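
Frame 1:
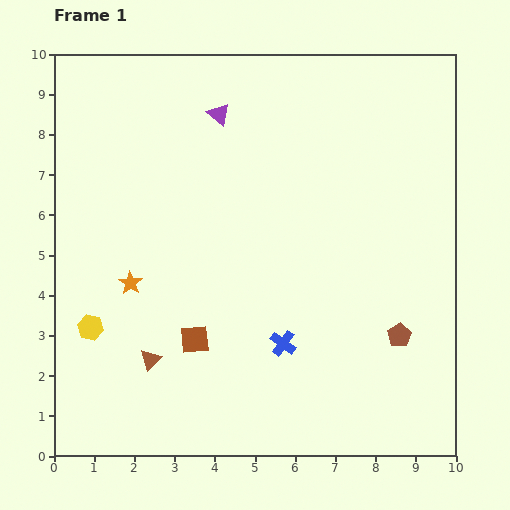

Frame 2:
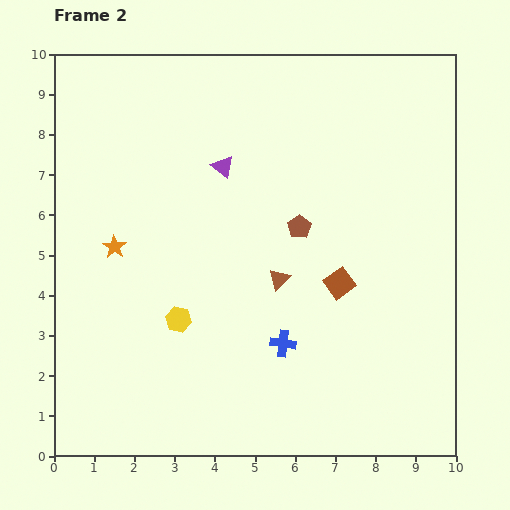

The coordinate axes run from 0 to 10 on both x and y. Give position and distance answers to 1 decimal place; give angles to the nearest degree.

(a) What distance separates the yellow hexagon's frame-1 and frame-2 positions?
2.2

The yellow hexagon moved from (0.9, 3.2) to (3.1, 3.4), a distance of √(2.2² + 0.2²) ≈ 2.2.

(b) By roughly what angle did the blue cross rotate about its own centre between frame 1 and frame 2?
29° counter-clockwise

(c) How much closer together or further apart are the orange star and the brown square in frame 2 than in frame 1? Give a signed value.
+3.6

Distance in frame 1: 2.1. Distance in frame 2: 5.7.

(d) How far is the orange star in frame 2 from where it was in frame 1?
1.0

The orange star moved from (1.9, 4.3) to (1.5, 5.2), a distance of √(0.4² + 0.9²) ≈ 1.0.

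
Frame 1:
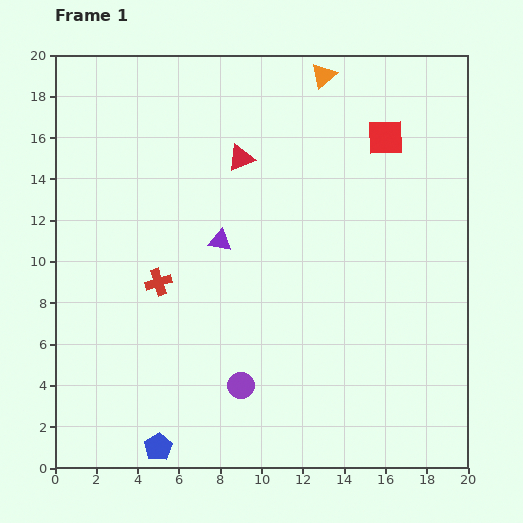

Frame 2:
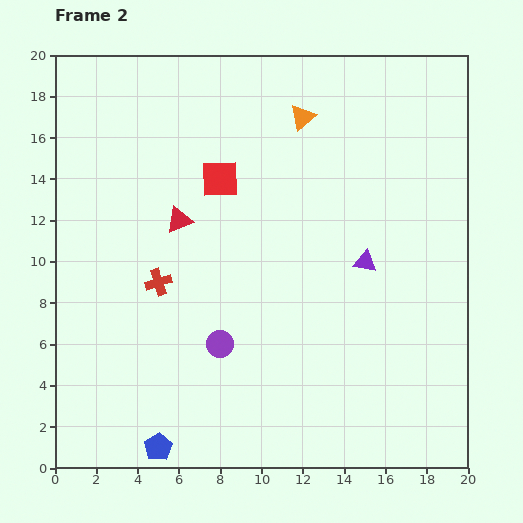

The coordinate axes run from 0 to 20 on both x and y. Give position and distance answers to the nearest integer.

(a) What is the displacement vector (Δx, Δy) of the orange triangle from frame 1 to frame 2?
(-1, -2)

The orange triangle was at (13, 19) in frame 1 and (12, 17) in frame 2.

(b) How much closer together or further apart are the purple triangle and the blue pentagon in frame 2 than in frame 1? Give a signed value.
+3

Distance in frame 1: 10. Distance in frame 2: 13.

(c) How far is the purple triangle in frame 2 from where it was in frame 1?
7

The purple triangle moved from (8, 11) to (15, 10), a distance of √(7² + 1²) ≈ 7.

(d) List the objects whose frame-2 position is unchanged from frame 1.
the red cross, the blue pentagon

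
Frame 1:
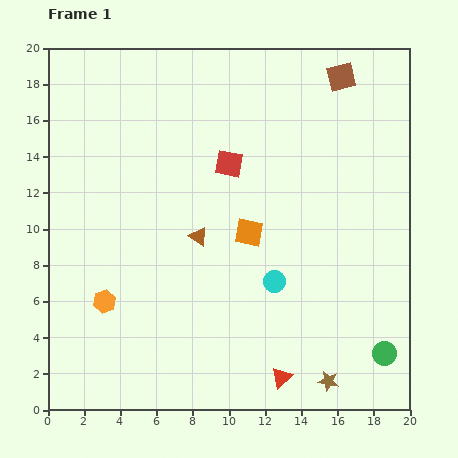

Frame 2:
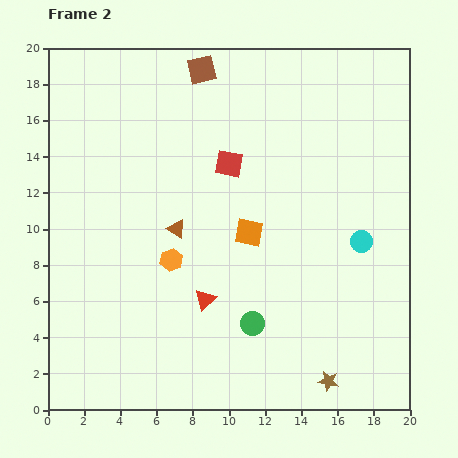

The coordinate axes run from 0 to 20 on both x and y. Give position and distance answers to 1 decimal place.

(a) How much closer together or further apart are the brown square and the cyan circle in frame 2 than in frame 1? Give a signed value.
+1.0

Distance in frame 1: 11.9. Distance in frame 2: 12.9.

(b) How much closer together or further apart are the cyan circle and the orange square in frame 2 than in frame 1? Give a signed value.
+3.2

Distance in frame 1: 3.0. Distance in frame 2: 6.2.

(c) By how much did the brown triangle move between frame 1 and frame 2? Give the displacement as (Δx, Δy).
(-1.2, 0.4)

The brown triangle was at (8.3, 9.6) in frame 1 and (7.1, 10.0) in frame 2.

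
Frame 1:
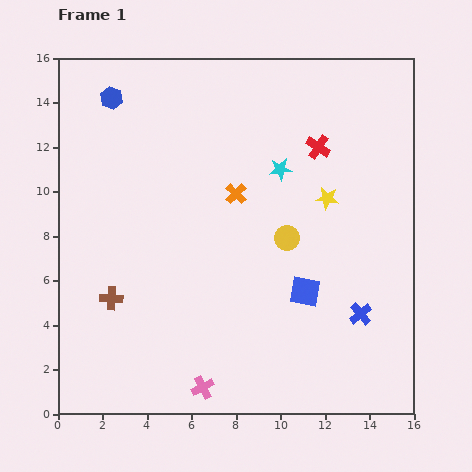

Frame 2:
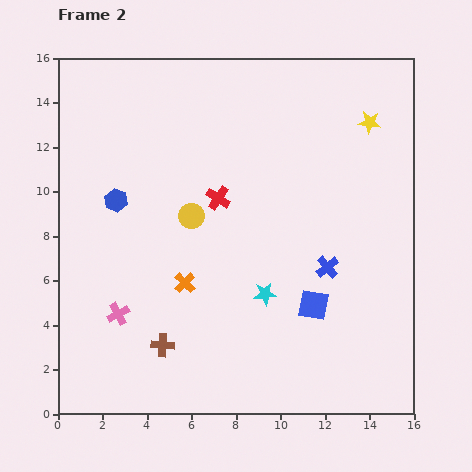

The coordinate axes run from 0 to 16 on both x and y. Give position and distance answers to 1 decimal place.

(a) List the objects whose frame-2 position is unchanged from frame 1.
none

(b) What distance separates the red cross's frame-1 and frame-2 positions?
5.1

The red cross moved from (11.7, 12.0) to (7.2, 9.7), a distance of √(4.5² + 2.3²) ≈ 5.1.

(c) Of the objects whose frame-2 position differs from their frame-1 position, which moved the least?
the blue square

(moved 0.7)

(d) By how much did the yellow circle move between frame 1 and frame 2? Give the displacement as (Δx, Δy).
(-4.3, 1.0)

The yellow circle was at (10.3, 7.9) in frame 1 and (6.0, 8.9) in frame 2.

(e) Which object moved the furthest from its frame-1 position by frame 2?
the cyan star

(moved 5.6; next 5.1)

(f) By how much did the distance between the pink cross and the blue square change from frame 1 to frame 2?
+2.5

Distance in frame 1: 6.3. Distance in frame 2: 8.8.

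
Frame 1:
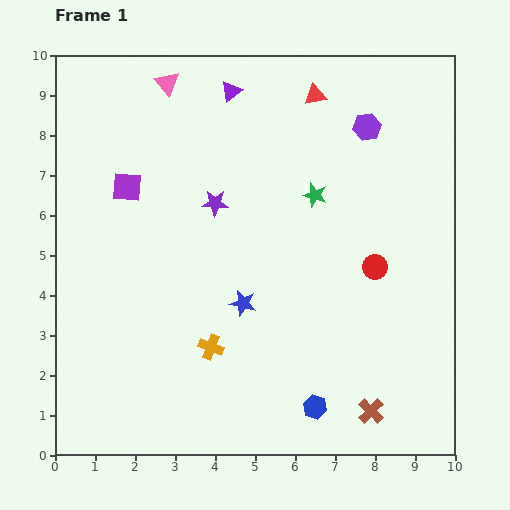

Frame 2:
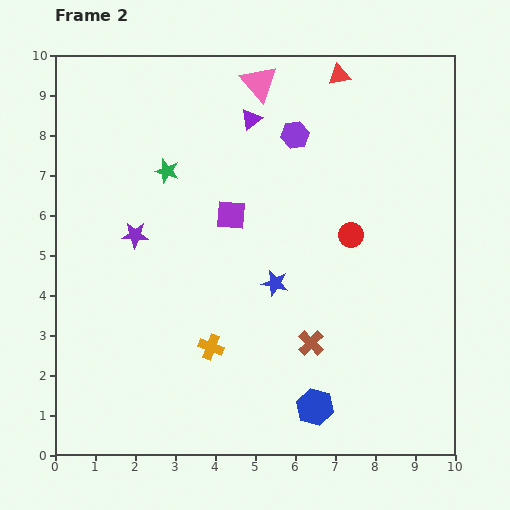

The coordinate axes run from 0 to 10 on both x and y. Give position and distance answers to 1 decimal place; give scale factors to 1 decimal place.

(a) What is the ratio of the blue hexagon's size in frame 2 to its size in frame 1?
1.6×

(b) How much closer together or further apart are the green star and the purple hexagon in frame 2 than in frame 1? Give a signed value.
+1.2

Distance in frame 1: 2.1. Distance in frame 2: 3.3.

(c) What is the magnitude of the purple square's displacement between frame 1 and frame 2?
2.7

The purple square moved from (1.8, 6.7) to (4.4, 6.0), a distance of √(2.6² + 0.7²) ≈ 2.7.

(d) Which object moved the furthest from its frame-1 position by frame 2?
the green star

(moved 3.7; next 2.7)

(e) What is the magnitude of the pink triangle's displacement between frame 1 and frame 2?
2.3

The pink triangle moved from (2.8, 9.3) to (5.1, 9.3), a distance of √(2.3² + 0.0²) ≈ 2.3.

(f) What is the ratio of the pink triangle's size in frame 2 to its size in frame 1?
1.5×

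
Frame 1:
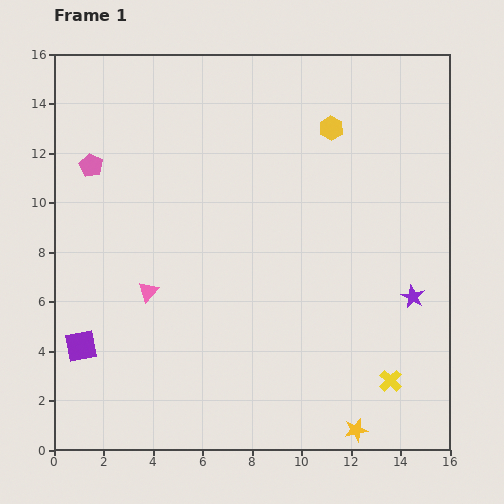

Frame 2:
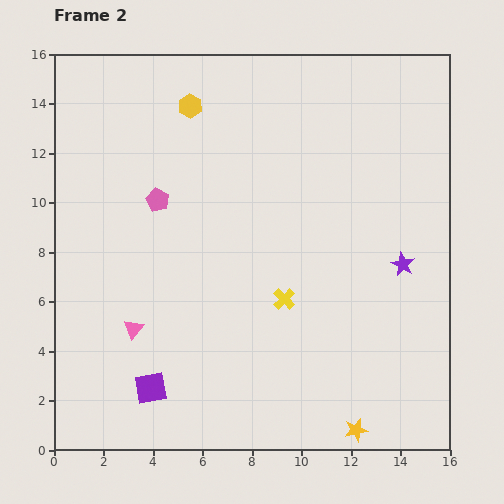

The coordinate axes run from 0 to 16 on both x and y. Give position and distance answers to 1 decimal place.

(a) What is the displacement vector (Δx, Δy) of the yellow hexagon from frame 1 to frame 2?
(-5.7, 0.9)

The yellow hexagon was at (11.2, 13.0) in frame 1 and (5.5, 13.9) in frame 2.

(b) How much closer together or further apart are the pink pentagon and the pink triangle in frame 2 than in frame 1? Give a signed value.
-0.3

Distance in frame 1: 5.6. Distance in frame 2: 5.3.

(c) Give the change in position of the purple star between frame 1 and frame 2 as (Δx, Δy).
(-0.4, 1.3)

The purple star was at (14.5, 6.2) in frame 1 and (14.1, 7.5) in frame 2.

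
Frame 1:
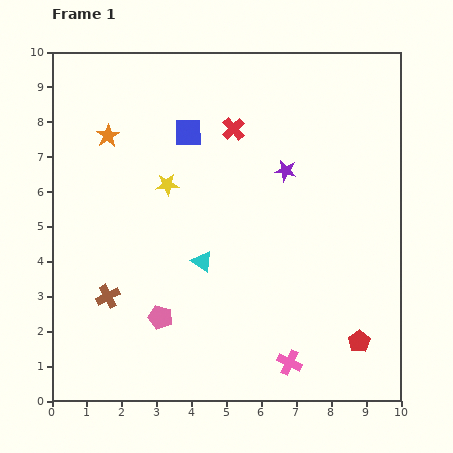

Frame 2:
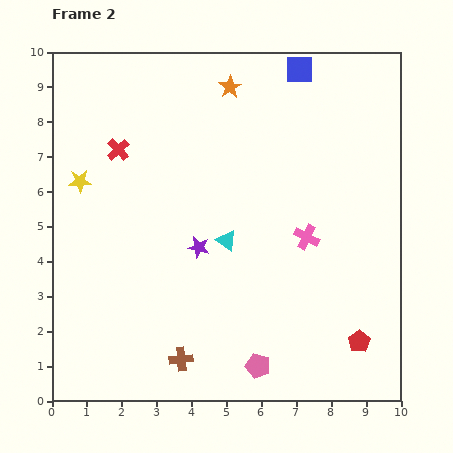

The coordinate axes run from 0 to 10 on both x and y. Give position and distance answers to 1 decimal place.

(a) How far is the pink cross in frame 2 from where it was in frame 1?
3.6

The pink cross moved from (6.8, 1.1) to (7.3, 4.7), a distance of √(0.5² + 3.6²) ≈ 3.6.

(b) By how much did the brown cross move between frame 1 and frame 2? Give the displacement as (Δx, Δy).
(2.1, -1.8)

The brown cross was at (1.6, 3.0) in frame 1 and (3.7, 1.2) in frame 2.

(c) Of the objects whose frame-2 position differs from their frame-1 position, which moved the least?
the cyan triangle

(moved 0.9)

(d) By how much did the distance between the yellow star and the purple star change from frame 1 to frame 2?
+0.5

Distance in frame 1: 3.4. Distance in frame 2: 3.9.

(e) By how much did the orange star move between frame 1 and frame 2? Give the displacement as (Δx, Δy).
(3.5, 1.4)

The orange star was at (1.6, 7.6) in frame 1 and (5.1, 9.0) in frame 2.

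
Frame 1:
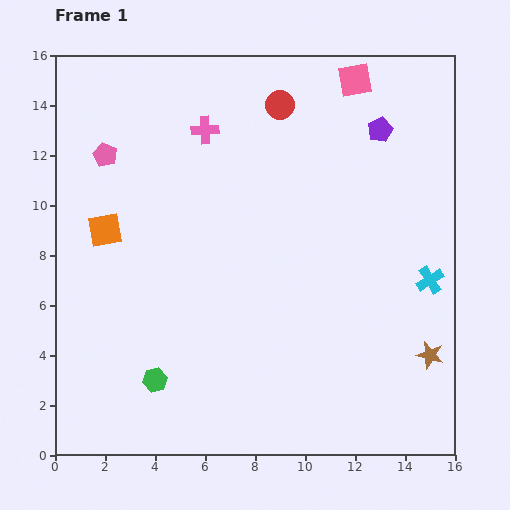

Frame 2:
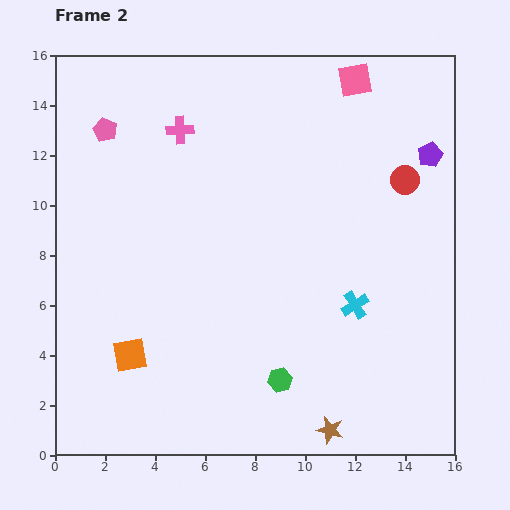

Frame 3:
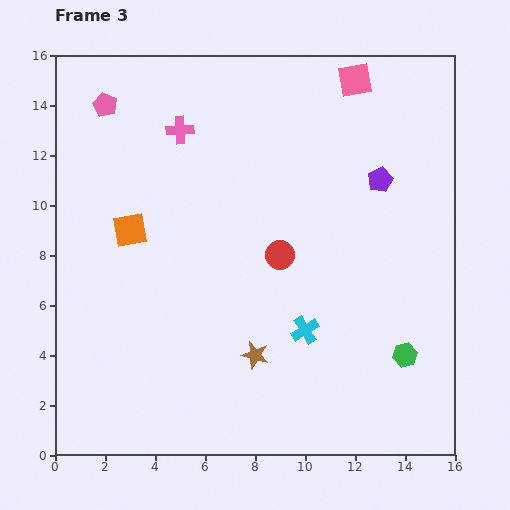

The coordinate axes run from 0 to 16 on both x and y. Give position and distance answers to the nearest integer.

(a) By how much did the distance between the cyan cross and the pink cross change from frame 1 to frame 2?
-1

Distance in frame 1: 11. Distance in frame 2: 10.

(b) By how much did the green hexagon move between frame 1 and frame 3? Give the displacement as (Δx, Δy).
(10, 1)

The green hexagon was at (4, 3) in frame 1 and (14, 4) in frame 3.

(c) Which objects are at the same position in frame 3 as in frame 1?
the pink square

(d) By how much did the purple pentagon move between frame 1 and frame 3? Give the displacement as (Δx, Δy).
(0, -2)

The purple pentagon was at (13, 13) in frame 1 and (13, 11) in frame 3.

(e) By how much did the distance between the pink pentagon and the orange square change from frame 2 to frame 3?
-4

Distance in frame 2: 9. Distance in frame 3: 5.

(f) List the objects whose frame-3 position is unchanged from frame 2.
the pink square, the pink cross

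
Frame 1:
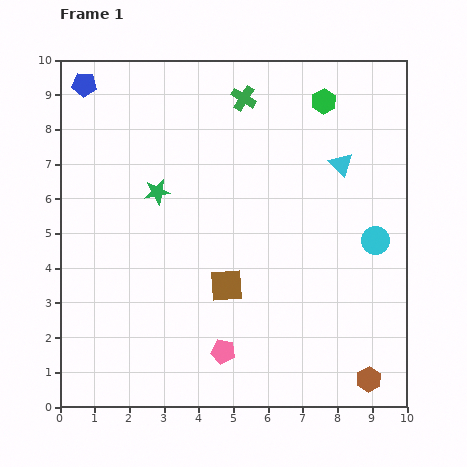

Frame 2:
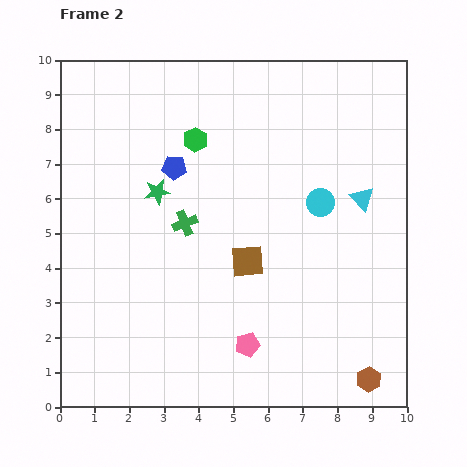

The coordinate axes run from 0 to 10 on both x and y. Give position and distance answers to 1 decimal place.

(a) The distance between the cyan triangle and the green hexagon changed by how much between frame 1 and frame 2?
+3.2

Distance in frame 1: 1.9. Distance in frame 2: 5.1.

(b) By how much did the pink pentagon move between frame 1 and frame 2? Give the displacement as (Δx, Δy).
(0.7, 0.2)

The pink pentagon was at (4.7, 1.6) in frame 1 and (5.4, 1.8) in frame 2.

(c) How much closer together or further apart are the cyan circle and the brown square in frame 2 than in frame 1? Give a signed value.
-1.8

Distance in frame 1: 4.5. Distance in frame 2: 2.7.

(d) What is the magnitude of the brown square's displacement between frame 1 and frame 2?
0.9

The brown square moved from (4.8, 3.5) to (5.4, 4.2), a distance of √(0.6² + 0.7²) ≈ 0.9.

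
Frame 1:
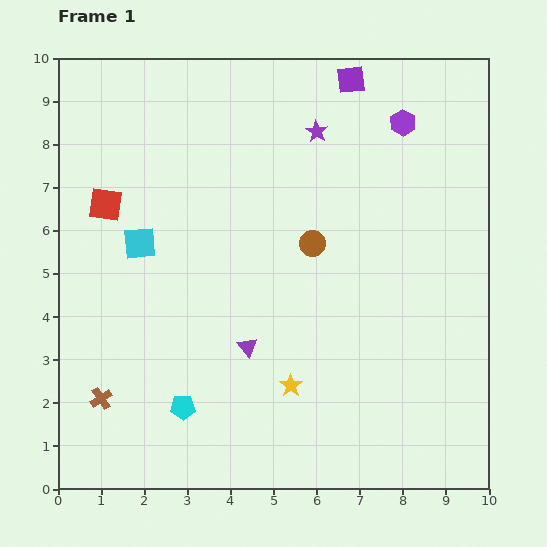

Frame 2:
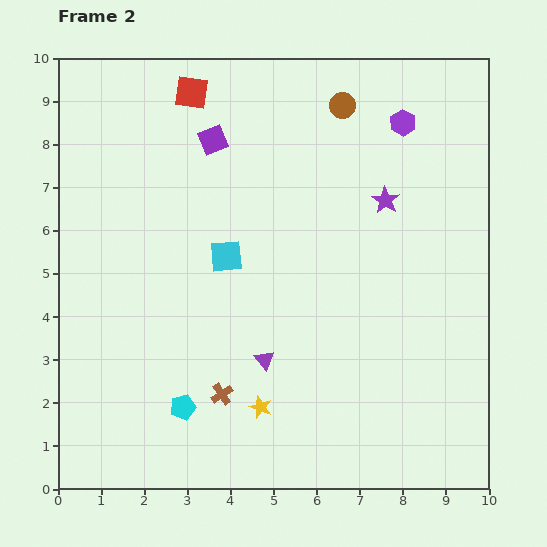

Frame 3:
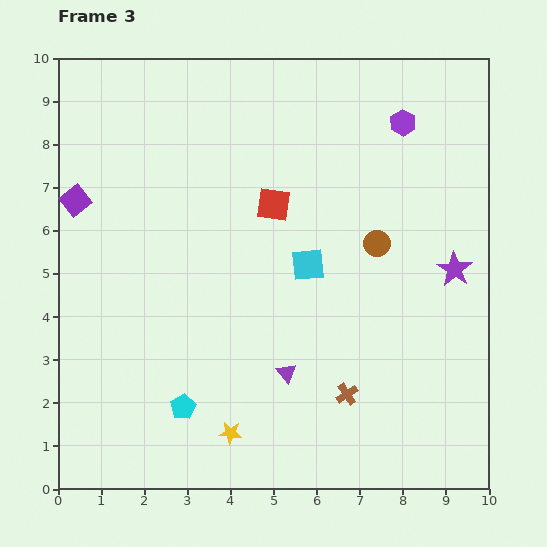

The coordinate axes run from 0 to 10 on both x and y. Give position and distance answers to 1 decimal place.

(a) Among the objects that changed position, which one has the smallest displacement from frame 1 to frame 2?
the purple triangle

(moved 0.5)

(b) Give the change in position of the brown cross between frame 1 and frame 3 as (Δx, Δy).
(5.7, 0.1)

The brown cross was at (1.0, 2.1) in frame 1 and (6.7, 2.2) in frame 3.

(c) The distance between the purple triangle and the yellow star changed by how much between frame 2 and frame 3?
+0.8

Distance in frame 2: 1.1. Distance in frame 3: 1.9.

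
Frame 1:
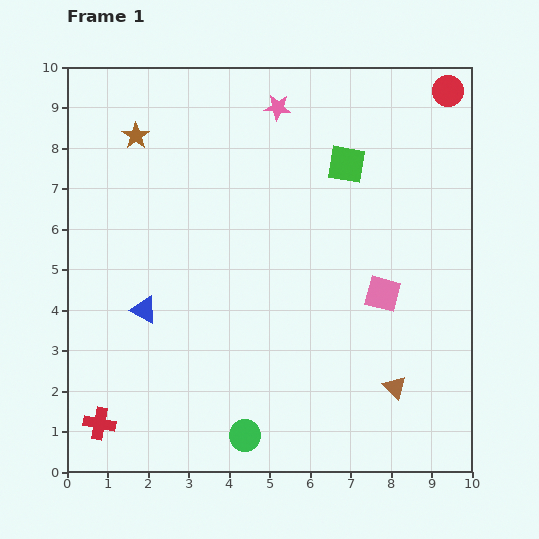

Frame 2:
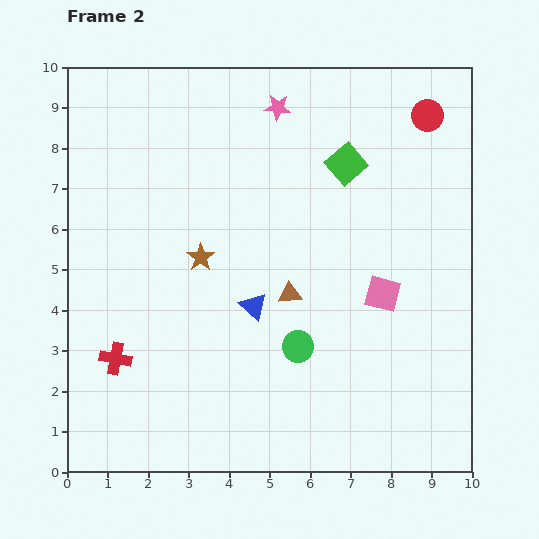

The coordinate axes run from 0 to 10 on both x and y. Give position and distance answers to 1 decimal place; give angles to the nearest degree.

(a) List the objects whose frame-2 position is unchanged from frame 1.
the green square, the pink square, the pink star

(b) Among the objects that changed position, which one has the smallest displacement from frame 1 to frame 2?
the red circle

(moved 0.8)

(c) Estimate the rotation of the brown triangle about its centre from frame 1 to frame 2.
50° counter-clockwise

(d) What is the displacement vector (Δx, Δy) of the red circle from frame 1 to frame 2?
(-0.5, -0.6)

The red circle was at (9.4, 9.4) in frame 1 and (8.9, 8.8) in frame 2.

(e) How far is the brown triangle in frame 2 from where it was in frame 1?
3.5

The brown triangle moved from (8.1, 2.1) to (5.5, 4.4), a distance of √(2.6² + 2.3²) ≈ 3.5.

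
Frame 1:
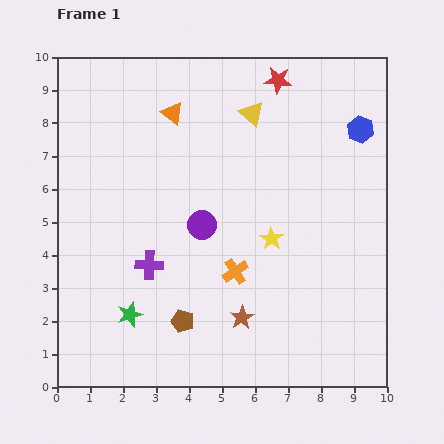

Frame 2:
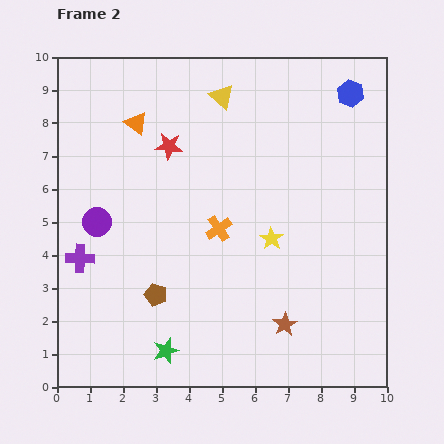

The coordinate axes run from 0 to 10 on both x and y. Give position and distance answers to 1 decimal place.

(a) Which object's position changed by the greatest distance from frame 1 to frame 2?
the red star

(moved 3.9; next 3.2)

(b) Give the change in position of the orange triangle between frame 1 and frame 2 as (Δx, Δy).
(-1.1, -0.3)

The orange triangle was at (3.5, 8.3) in frame 1 and (2.4, 8.0) in frame 2.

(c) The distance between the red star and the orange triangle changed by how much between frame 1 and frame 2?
-2.2

Distance in frame 1: 3.4. Distance in frame 2: 1.2.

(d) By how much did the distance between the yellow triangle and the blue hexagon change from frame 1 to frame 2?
+0.6

Distance in frame 1: 3.3. Distance in frame 2: 3.9.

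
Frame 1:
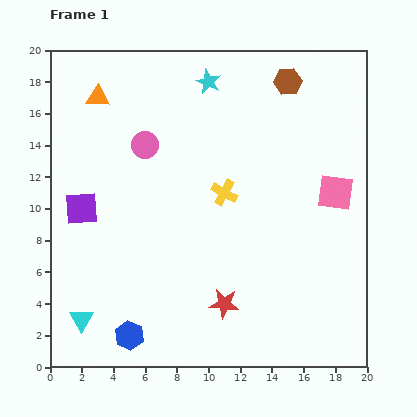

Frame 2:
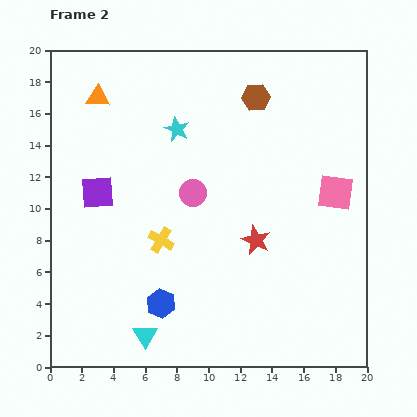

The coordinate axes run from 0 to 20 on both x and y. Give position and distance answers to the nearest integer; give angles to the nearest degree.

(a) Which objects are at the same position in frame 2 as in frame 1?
the pink square, the orange triangle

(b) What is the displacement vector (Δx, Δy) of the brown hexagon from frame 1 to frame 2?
(-2, -1)

The brown hexagon was at (15, 18) in frame 1 and (13, 17) in frame 2.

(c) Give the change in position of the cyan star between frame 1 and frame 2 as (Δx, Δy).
(-2, -3)

The cyan star was at (10, 18) in frame 1 and (8, 15) in frame 2.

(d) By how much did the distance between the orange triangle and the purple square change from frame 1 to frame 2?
-1

Distance in frame 1: 7. Distance in frame 2: 6.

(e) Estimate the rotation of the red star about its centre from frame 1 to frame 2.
18° clockwise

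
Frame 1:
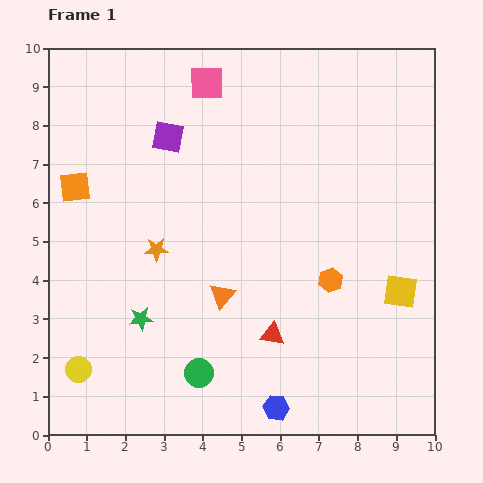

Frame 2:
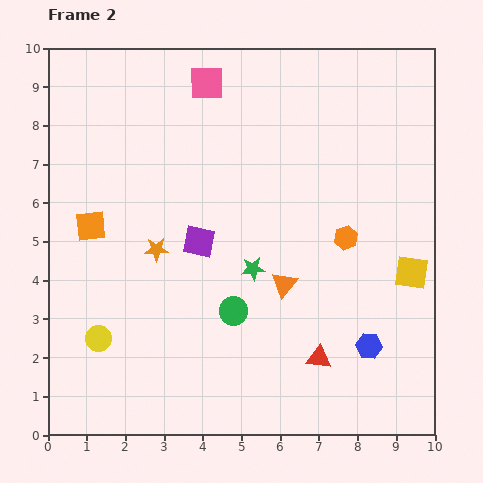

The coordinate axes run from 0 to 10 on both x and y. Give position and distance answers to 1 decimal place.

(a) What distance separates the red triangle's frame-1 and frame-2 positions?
1.3

The red triangle moved from (5.8, 2.6) to (7.0, 2.0), a distance of √(1.2² + 0.6²) ≈ 1.3.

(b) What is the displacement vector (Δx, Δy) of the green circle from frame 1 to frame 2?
(0.9, 1.6)

The green circle was at (3.9, 1.6) in frame 1 and (4.8, 3.2) in frame 2.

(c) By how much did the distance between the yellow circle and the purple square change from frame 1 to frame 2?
-2.8

Distance in frame 1: 6.4. Distance in frame 2: 3.6.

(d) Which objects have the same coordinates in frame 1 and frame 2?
the orange star, the pink square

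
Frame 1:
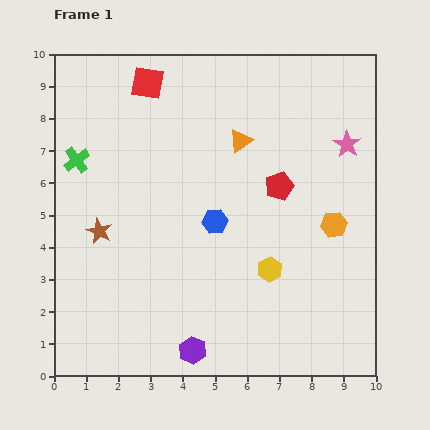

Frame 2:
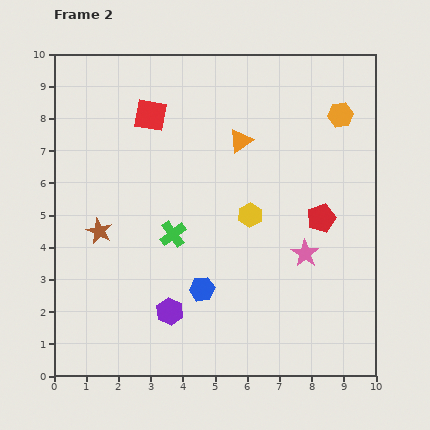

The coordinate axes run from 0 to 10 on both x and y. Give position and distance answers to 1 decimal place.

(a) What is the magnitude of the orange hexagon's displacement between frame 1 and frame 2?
3.4

The orange hexagon moved from (8.7, 4.7) to (8.9, 8.1), a distance of √(0.2² + 3.4²) ≈ 3.4.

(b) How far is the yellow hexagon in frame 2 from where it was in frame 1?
1.8

The yellow hexagon moved from (6.7, 3.3) to (6.1, 5.0), a distance of √(0.6² + 1.7²) ≈ 1.8.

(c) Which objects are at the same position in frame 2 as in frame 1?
the brown star, the orange triangle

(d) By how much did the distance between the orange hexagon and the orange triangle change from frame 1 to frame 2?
-0.7

Distance in frame 1: 3.9. Distance in frame 2: 3.2.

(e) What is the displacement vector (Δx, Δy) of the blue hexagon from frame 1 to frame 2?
(-0.4, -2.1)

The blue hexagon was at (5.0, 4.8) in frame 1 and (4.6, 2.7) in frame 2.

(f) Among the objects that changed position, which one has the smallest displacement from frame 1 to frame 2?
the red square

(moved 1.0)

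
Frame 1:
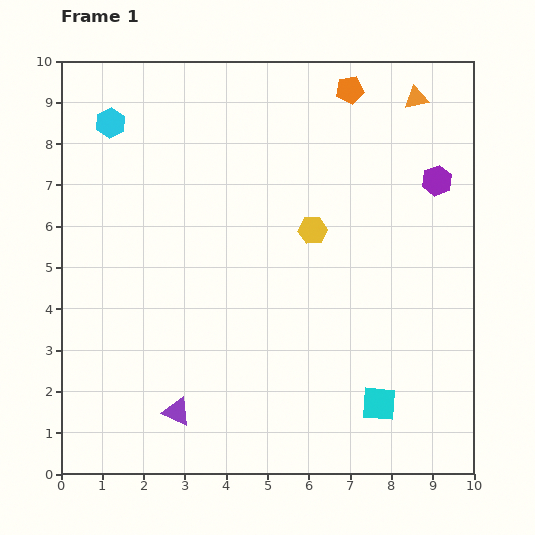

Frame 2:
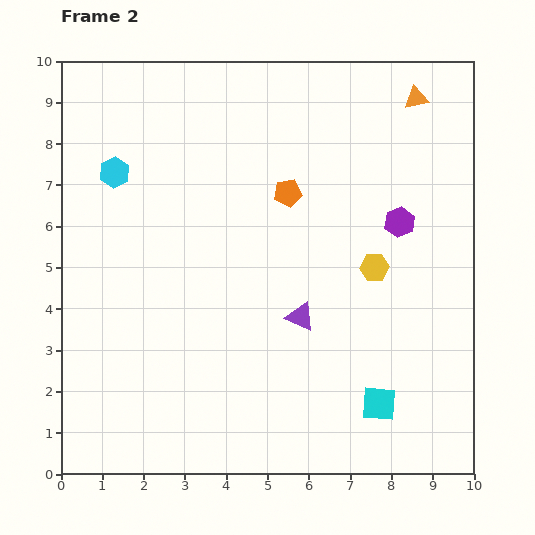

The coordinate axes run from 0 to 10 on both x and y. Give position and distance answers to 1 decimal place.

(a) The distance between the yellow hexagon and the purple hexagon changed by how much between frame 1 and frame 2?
-1.9

Distance in frame 1: 3.2. Distance in frame 2: 1.3.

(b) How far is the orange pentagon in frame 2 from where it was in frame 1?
2.9

The orange pentagon moved from (7.0, 9.3) to (5.5, 6.8), a distance of √(1.5² + 2.5²) ≈ 2.9.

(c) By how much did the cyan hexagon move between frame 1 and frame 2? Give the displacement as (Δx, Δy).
(0.1, -1.2)

The cyan hexagon was at (1.2, 8.5) in frame 1 and (1.3, 7.3) in frame 2.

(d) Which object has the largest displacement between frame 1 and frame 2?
the purple triangle

(moved 3.8; next 2.9)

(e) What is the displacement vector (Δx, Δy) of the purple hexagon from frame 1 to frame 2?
(-0.9, -1.0)

The purple hexagon was at (9.1, 7.1) in frame 1 and (8.2, 6.1) in frame 2.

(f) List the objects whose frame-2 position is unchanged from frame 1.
the cyan square, the orange triangle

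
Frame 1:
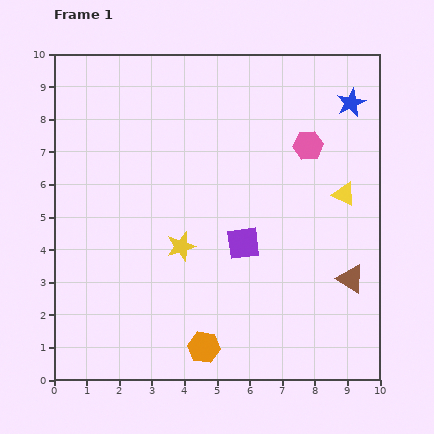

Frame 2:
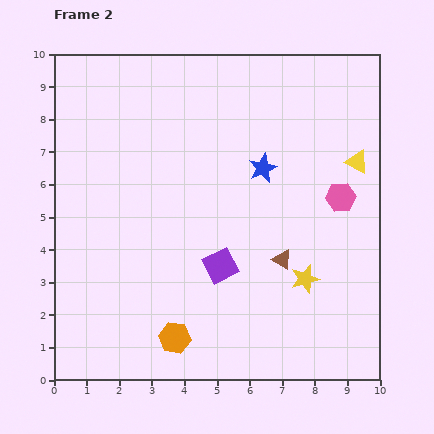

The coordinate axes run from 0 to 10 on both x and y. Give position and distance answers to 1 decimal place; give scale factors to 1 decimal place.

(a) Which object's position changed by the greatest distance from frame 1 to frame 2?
the yellow star

(moved 3.9; next 3.4)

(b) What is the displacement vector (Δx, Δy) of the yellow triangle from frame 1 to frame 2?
(0.4, 1.0)

The yellow triangle was at (8.9, 5.7) in frame 1 and (9.3, 6.7) in frame 2.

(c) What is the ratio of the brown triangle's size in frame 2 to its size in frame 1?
0.7×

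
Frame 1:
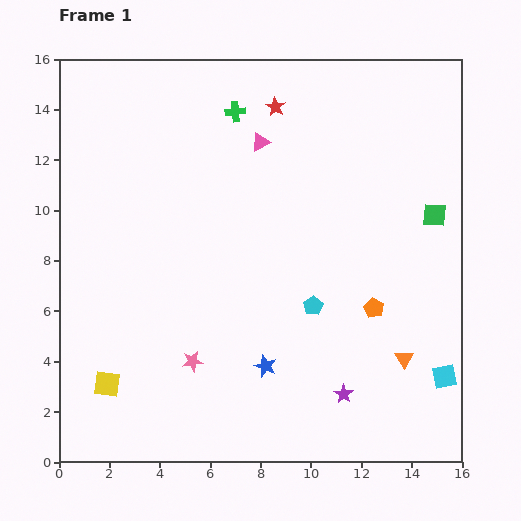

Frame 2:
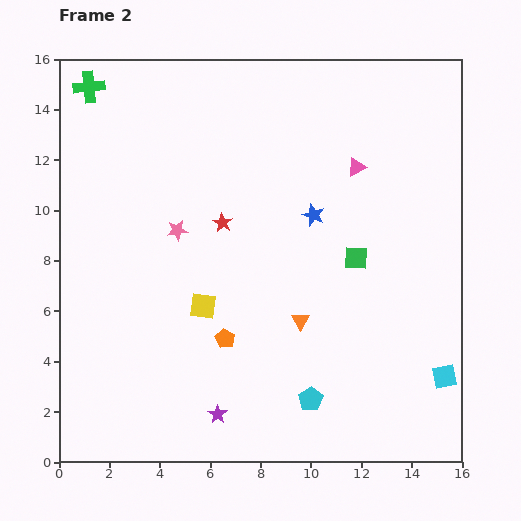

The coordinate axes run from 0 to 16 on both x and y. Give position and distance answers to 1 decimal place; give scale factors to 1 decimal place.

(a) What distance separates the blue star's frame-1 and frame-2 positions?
6.3

The blue star moved from (8.2, 3.8) to (10.1, 9.8), a distance of √(1.9² + 6.0²) ≈ 6.3.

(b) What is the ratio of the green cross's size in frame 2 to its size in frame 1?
1.6×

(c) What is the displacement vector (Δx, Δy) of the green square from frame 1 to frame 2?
(-3.1, -1.7)

The green square was at (14.9, 9.8) in frame 1 and (11.8, 8.1) in frame 2.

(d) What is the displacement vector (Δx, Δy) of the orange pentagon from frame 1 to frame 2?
(-5.9, -1.2)

The orange pentagon was at (12.5, 6.1) in frame 1 and (6.6, 4.9) in frame 2.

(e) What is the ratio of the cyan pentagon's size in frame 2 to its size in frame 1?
1.3×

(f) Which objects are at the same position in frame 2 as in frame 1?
the cyan square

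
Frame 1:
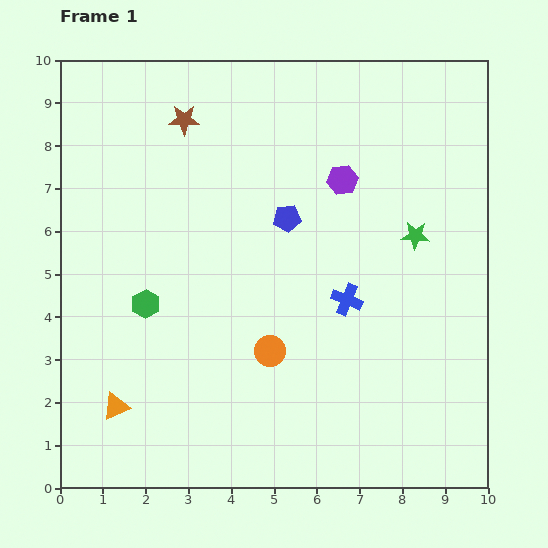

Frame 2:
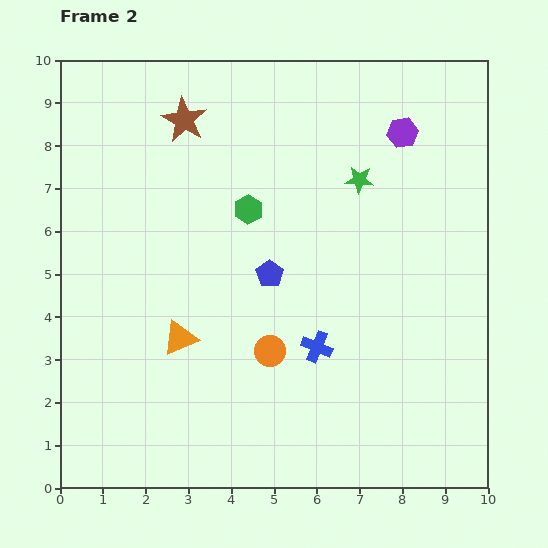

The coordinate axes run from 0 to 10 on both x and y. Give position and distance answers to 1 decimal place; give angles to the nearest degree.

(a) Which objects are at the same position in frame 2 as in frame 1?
the orange circle, the brown star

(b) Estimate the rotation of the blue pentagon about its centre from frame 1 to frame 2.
31° counter-clockwise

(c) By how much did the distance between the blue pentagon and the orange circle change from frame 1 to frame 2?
-1.3

Distance in frame 1: 3.1. Distance in frame 2: 1.8.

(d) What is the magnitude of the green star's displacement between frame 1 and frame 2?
1.8

The green star moved from (8.3, 5.9) to (7.0, 7.2), a distance of √(1.3² + 1.3²) ≈ 1.8.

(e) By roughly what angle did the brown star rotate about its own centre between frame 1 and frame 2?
29° clockwise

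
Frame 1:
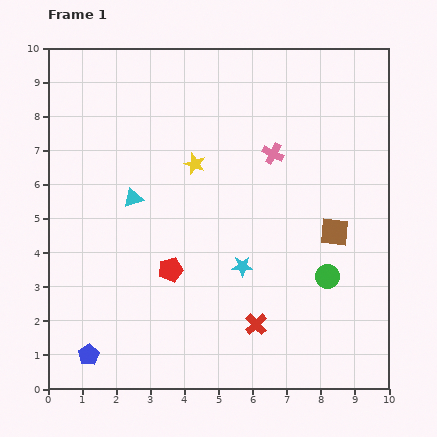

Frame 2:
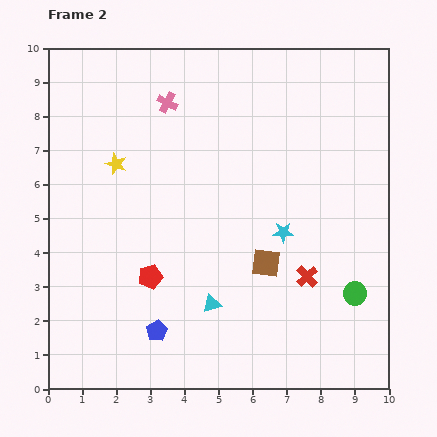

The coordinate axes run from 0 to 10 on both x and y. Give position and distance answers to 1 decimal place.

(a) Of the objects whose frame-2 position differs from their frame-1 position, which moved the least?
the red pentagon

(moved 0.6)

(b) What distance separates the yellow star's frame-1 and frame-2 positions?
2.3

The yellow star moved from (4.3, 6.6) to (2.0, 6.6), a distance of √(2.3² + 0.0²) ≈ 2.3.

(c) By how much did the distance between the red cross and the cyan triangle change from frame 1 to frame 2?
-2.3

Distance in frame 1: 5.2. Distance in frame 2: 2.9.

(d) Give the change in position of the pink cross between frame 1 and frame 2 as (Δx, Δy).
(-3.1, 1.5)

The pink cross was at (6.6, 6.9) in frame 1 and (3.5, 8.4) in frame 2.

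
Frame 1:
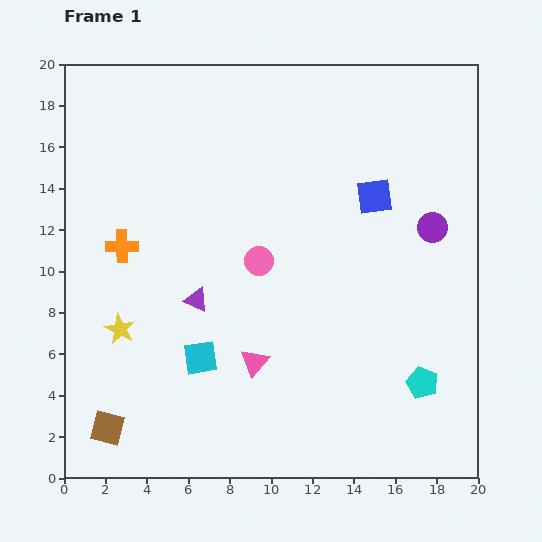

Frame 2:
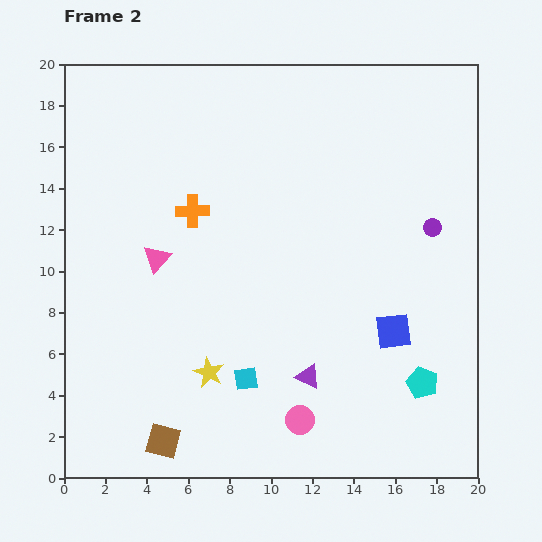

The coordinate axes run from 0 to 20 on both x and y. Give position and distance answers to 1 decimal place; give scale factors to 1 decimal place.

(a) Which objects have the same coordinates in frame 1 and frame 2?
the cyan pentagon, the purple circle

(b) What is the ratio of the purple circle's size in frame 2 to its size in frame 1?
0.6×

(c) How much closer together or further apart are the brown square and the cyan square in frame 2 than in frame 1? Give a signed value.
-0.6

Distance in frame 1: 5.6. Distance in frame 2: 5.0.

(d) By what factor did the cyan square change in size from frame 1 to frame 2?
0.7×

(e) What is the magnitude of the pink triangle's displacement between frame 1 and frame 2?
6.9

The pink triangle moved from (9.2, 5.6) to (4.5, 10.6), a distance of √(4.7² + 5.0²) ≈ 6.9.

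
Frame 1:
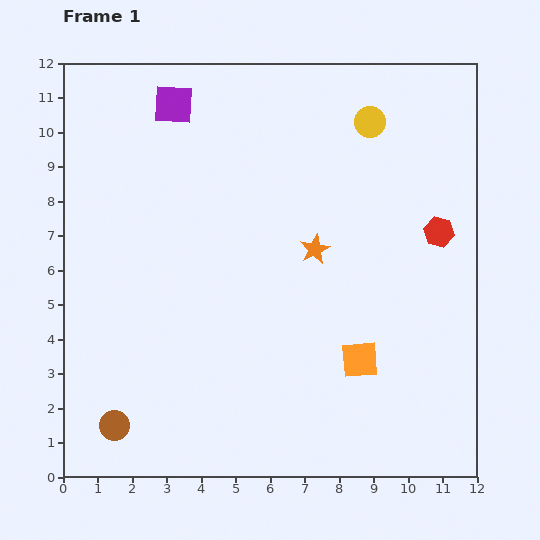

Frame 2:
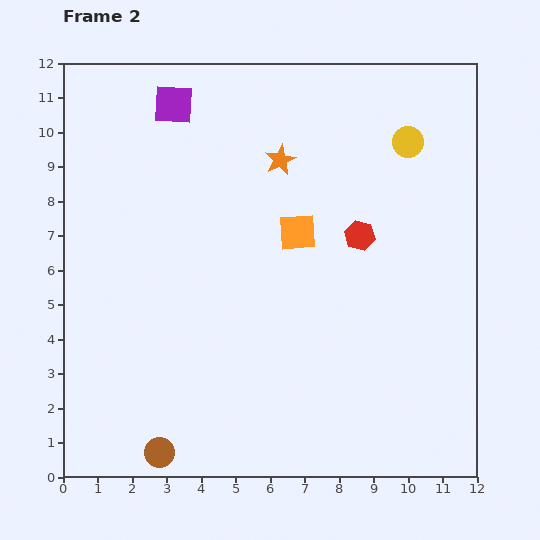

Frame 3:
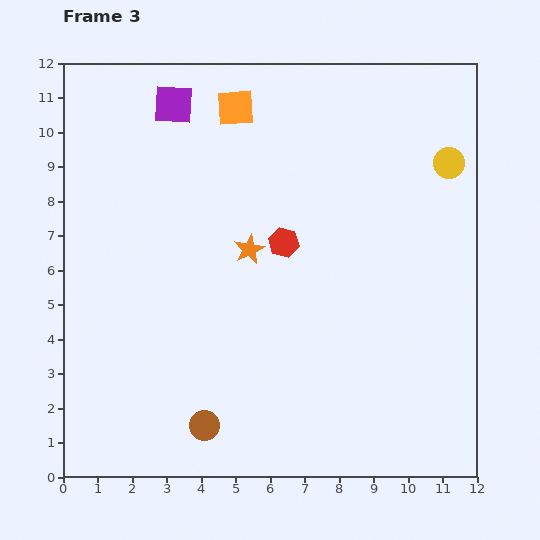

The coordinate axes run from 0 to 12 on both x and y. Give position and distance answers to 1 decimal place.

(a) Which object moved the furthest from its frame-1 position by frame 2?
the orange square

(moved 4.1; next 2.8)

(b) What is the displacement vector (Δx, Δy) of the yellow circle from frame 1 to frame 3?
(2.3, -1.2)

The yellow circle was at (8.9, 10.3) in frame 1 and (11.2, 9.1) in frame 3.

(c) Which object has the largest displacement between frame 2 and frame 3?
the orange square

(moved 4.0; next 2.8)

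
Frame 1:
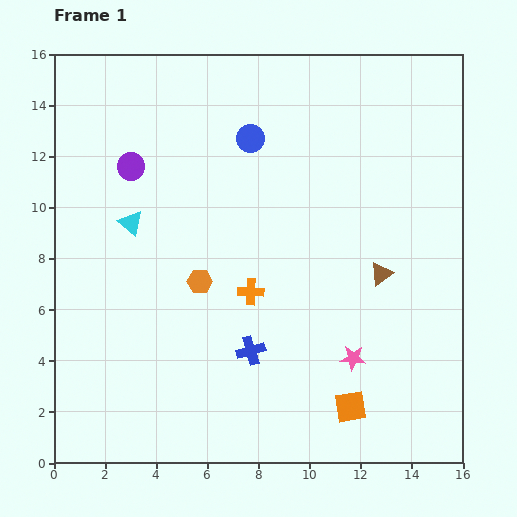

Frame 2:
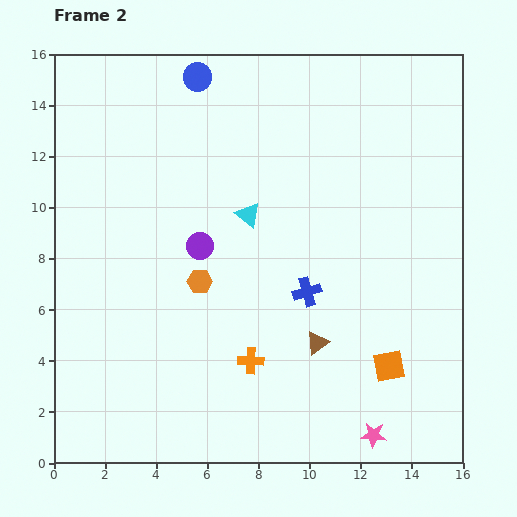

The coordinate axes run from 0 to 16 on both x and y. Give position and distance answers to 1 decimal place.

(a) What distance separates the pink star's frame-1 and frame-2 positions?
3.1

The pink star moved from (11.7, 4.1) to (12.5, 1.1), a distance of √(0.8² + 3.0²) ≈ 3.1.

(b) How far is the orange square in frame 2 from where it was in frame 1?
2.2

The orange square moved from (11.6, 2.2) to (13.1, 3.8), a distance of √(1.5² + 1.6²) ≈ 2.2.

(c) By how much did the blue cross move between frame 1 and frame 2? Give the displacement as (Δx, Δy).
(2.2, 2.3)

The blue cross was at (7.7, 4.4) in frame 1 and (9.9, 6.7) in frame 2.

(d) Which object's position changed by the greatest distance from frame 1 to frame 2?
the cyan triangle

(moved 4.6; next 4.1)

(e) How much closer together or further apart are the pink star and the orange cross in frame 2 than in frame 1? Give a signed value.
+0.8

Distance in frame 1: 4.8. Distance in frame 2: 5.6.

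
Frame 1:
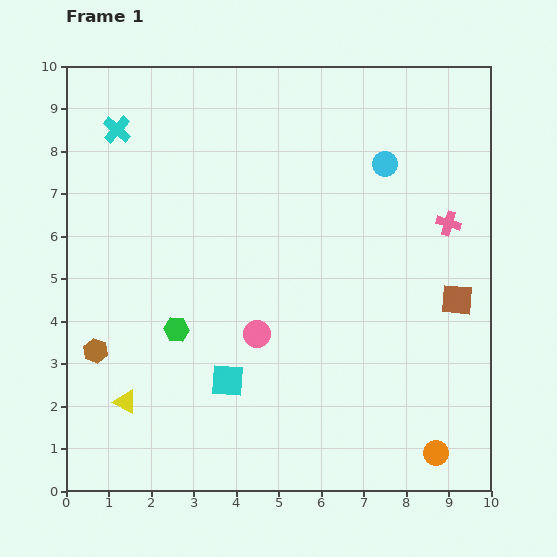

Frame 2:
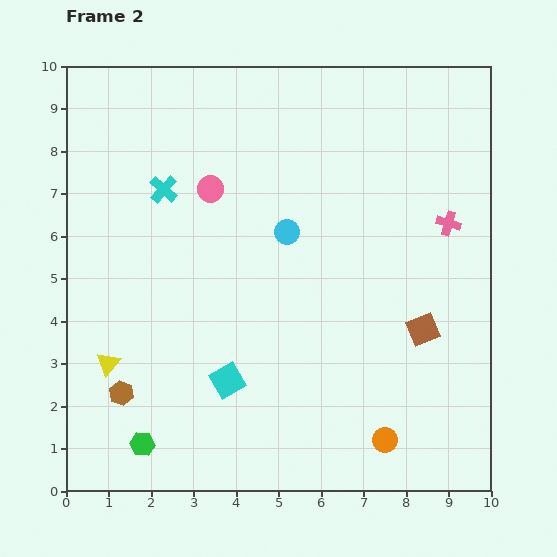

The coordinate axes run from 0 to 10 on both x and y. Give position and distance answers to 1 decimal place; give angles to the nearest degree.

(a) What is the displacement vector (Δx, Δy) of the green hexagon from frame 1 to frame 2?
(-0.8, -2.7)

The green hexagon was at (2.6, 3.8) in frame 1 and (1.8, 1.1) in frame 2.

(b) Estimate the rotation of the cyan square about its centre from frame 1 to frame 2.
35° counter-clockwise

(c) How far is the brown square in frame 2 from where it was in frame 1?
1.1

The brown square moved from (9.2, 4.5) to (8.4, 3.8), a distance of √(0.8² + 0.7²) ≈ 1.1.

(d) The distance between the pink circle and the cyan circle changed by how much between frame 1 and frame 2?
-2.9

Distance in frame 1: 5.0. Distance in frame 2: 2.1.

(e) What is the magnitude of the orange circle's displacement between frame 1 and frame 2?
1.2

The orange circle moved from (8.7, 0.9) to (7.5, 1.2), a distance of √(1.2² + 0.3²) ≈ 1.2.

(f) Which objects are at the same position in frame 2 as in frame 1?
the pink cross, the cyan square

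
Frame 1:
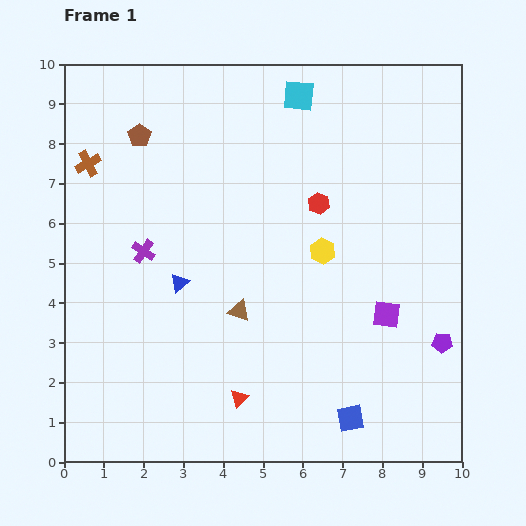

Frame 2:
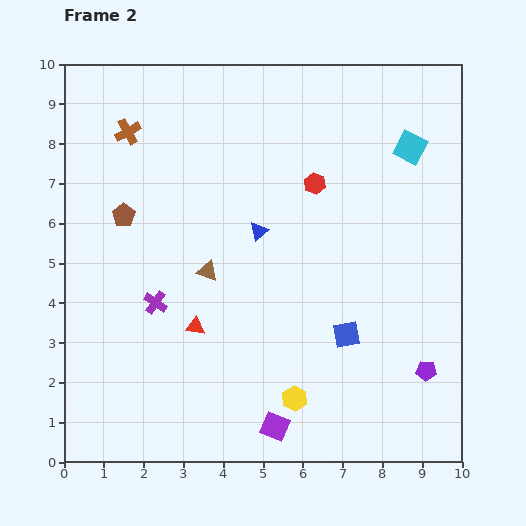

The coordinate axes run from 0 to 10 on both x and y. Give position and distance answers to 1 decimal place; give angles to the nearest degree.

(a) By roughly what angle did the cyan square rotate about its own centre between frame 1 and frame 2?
23° clockwise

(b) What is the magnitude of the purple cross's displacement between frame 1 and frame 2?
1.3

The purple cross moved from (2.0, 5.3) to (2.3, 4.0), a distance of √(0.3² + 1.3²) ≈ 1.3.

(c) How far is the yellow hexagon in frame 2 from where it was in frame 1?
3.8

The yellow hexagon moved from (6.5, 5.3) to (5.8, 1.6), a distance of √(0.7² + 3.7²) ≈ 3.8.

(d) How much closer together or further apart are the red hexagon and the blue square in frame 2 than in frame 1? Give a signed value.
-1.6

Distance in frame 1: 5.5. Distance in frame 2: 3.9.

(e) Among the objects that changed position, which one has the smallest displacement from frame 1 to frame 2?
the red hexagon

(moved 0.5)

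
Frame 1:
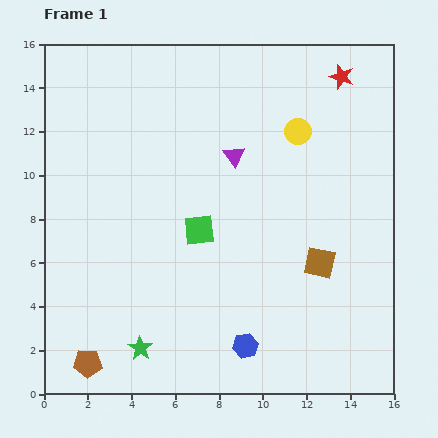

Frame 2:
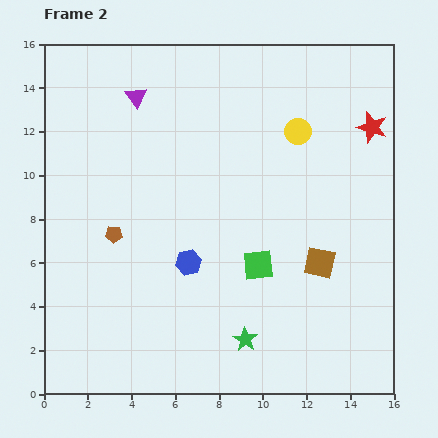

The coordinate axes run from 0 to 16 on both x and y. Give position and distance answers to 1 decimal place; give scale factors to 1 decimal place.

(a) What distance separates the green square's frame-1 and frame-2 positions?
3.1

The green square moved from (7.1, 7.5) to (9.8, 5.9), a distance of √(2.7² + 1.6²) ≈ 3.1.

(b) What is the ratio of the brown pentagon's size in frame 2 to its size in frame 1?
0.6×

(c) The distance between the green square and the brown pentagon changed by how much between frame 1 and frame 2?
-1.3

Distance in frame 1: 8.0. Distance in frame 2: 6.7.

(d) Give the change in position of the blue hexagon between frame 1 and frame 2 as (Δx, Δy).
(-2.6, 3.8)

The blue hexagon was at (9.2, 2.2) in frame 1 and (6.6, 6.0) in frame 2.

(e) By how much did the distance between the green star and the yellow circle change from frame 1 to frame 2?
-2.4

Distance in frame 1: 12.2. Distance in frame 2: 9.8.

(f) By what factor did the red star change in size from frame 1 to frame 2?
1.3×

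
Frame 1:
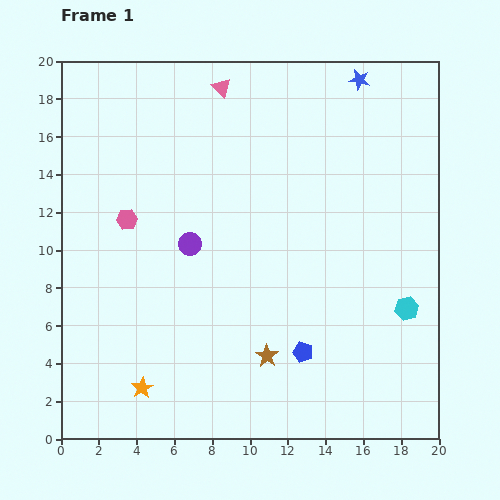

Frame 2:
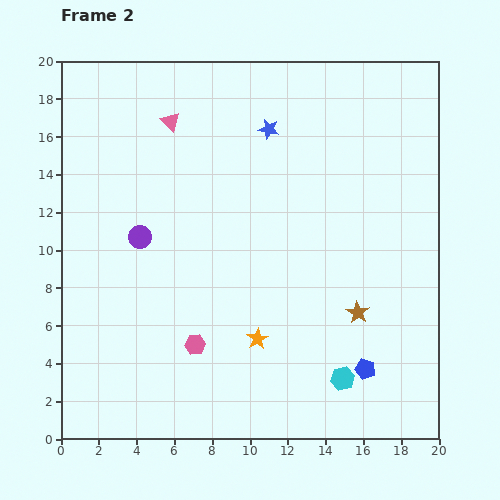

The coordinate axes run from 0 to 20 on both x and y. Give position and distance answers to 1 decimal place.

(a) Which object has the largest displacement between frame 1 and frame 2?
the pink hexagon

(moved 7.5; next 6.6)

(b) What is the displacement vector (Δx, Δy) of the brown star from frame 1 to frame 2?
(4.8, 2.3)

The brown star was at (10.9, 4.4) in frame 1 and (15.7, 6.7) in frame 2.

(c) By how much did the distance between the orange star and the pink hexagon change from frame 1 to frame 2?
-5.6

Distance in frame 1: 8.9. Distance in frame 2: 3.3.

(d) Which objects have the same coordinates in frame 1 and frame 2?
none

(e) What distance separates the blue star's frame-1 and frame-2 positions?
5.5

The blue star moved from (15.8, 19.0) to (11.0, 16.4), a distance of √(4.8² + 2.6²) ≈ 5.5.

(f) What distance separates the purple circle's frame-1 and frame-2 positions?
2.6

The purple circle moved from (6.8, 10.3) to (4.2, 10.7), a distance of √(2.6² + 0.4²) ≈ 2.6.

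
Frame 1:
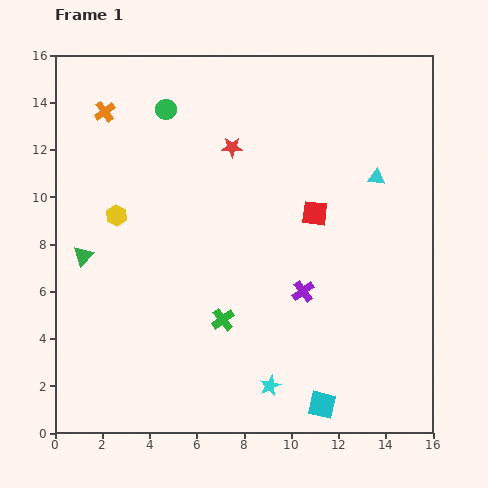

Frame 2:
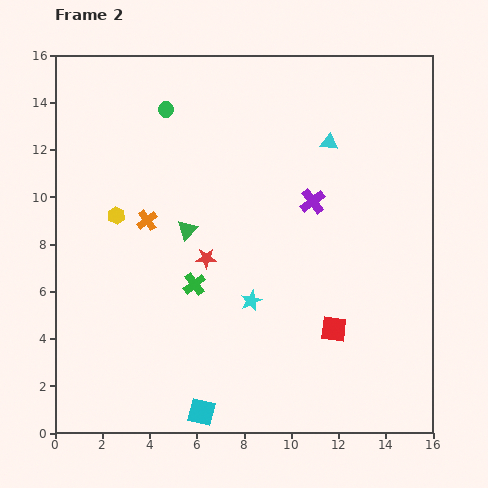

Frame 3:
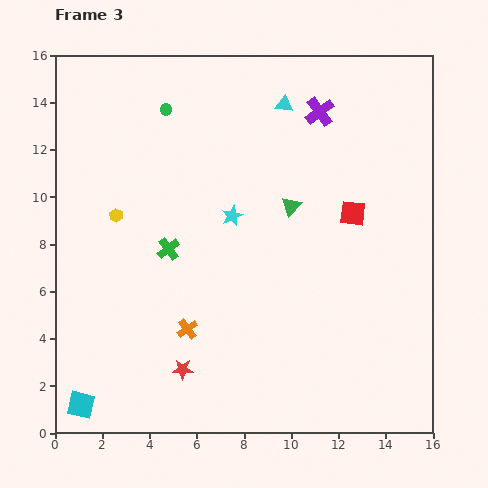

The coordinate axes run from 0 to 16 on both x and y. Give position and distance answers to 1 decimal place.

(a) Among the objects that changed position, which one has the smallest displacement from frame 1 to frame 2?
the green cross

(moved 1.9)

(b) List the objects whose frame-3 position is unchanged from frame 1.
the yellow hexagon, the green circle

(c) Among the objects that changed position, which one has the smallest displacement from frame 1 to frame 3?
the red square

(moved 1.6)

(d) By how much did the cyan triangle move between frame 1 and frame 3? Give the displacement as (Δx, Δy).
(-3.9, 3.1)

The cyan triangle was at (13.6, 10.8) in frame 1 and (9.7, 13.9) in frame 3.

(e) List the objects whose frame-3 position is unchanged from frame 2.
the yellow hexagon, the green circle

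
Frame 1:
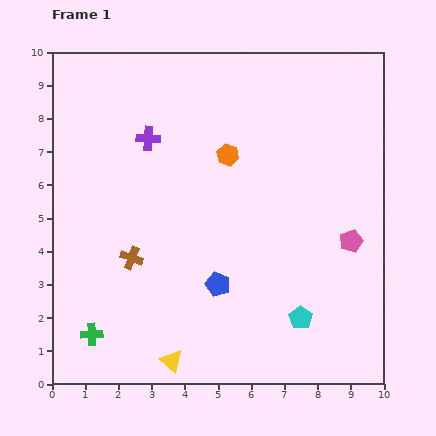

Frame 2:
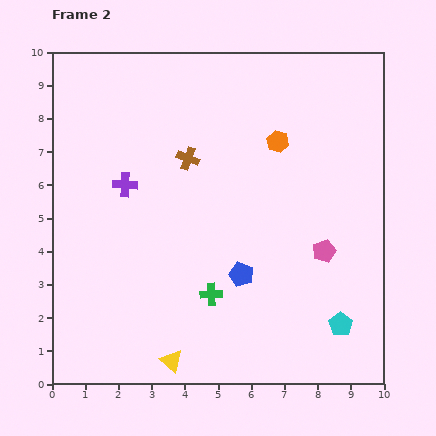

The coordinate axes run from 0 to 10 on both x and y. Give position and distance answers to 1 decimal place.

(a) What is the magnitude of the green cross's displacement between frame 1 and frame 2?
3.8

The green cross moved from (1.2, 1.5) to (4.8, 2.7), a distance of √(3.6² + 1.2²) ≈ 3.8.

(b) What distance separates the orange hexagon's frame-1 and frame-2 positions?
1.6

The orange hexagon moved from (5.3, 6.9) to (6.8, 7.3), a distance of √(1.5² + 0.4²) ≈ 1.6.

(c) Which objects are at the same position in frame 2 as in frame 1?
the yellow triangle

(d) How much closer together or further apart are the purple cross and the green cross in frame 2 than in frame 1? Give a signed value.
-1.9

Distance in frame 1: 6.1. Distance in frame 2: 4.2.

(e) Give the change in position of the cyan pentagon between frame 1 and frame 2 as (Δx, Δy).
(1.2, -0.2)

The cyan pentagon was at (7.5, 2.0) in frame 1 and (8.7, 1.8) in frame 2.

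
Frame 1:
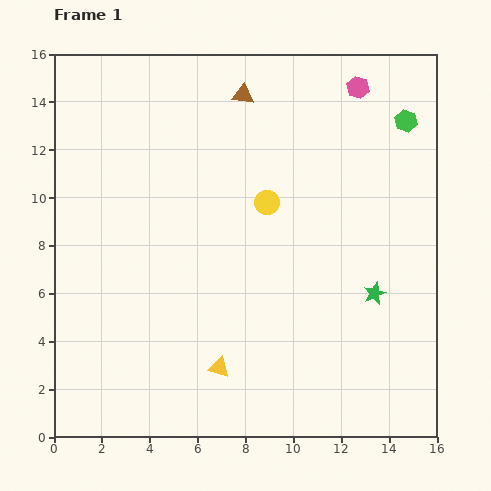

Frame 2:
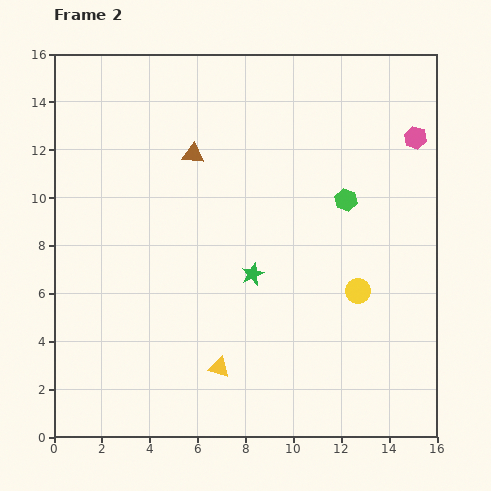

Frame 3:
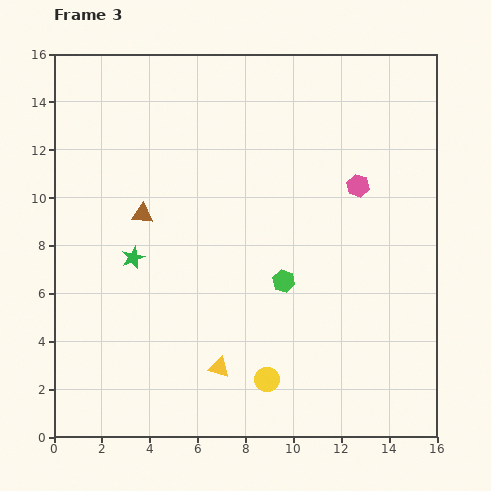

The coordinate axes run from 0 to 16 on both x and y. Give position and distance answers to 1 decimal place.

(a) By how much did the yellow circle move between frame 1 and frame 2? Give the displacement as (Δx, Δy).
(3.8, -3.7)

The yellow circle was at (8.9, 9.8) in frame 1 and (12.7, 6.1) in frame 2.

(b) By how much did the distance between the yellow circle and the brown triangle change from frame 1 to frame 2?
+4.3

Distance in frame 1: 4.6. Distance in frame 2: 8.9.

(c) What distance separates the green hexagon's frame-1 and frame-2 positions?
4.1

The green hexagon moved from (14.7, 13.2) to (12.2, 9.9), a distance of √(2.5² + 3.3²) ≈ 4.1.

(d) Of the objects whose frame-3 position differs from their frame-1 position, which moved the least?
the pink hexagon

(moved 4.1)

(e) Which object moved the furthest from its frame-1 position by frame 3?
the green star

(moved 10.2; next 8.4)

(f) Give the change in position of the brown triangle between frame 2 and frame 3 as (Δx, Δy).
(-2.1, -2.5)

The brown triangle was at (5.8, 11.8) in frame 2 and (3.7, 9.3) in frame 3.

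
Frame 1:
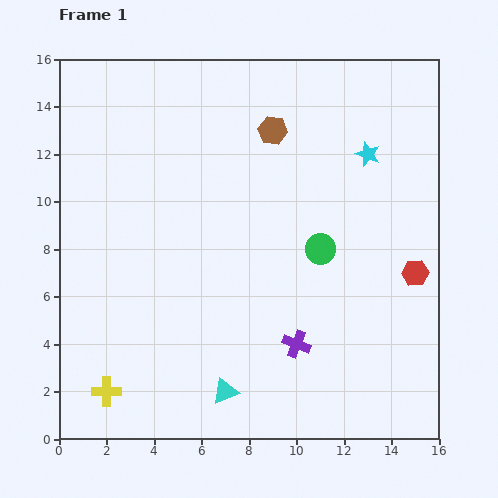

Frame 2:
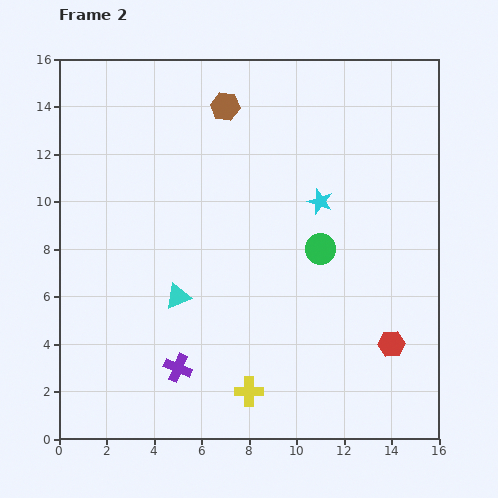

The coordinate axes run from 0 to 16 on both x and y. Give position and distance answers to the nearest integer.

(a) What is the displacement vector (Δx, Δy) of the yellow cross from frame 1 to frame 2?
(6, 0)

The yellow cross was at (2, 2) in frame 1 and (8, 2) in frame 2.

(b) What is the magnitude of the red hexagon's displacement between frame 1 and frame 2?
3

The red hexagon moved from (15, 7) to (14, 4), a distance of √(1² + 3²) ≈ 3.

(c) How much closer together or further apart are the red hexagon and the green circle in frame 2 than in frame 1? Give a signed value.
+1

Distance in frame 1: 4. Distance in frame 2: 5.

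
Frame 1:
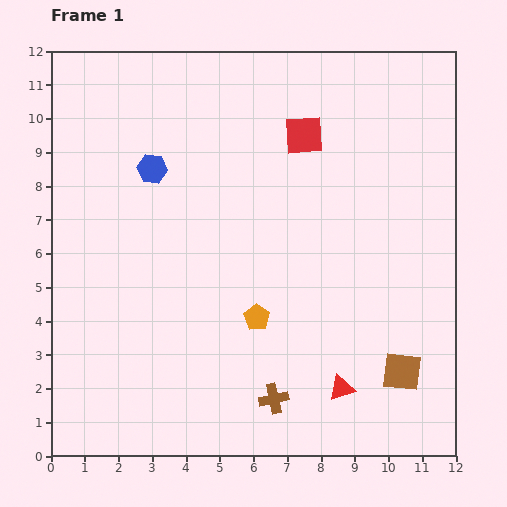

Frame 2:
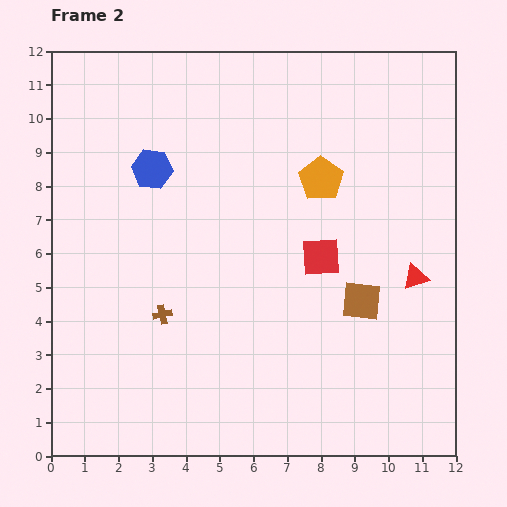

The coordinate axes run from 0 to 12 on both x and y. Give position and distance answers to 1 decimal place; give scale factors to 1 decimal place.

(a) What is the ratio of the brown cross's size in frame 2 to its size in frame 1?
0.6×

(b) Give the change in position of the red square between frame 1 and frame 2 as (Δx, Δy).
(0.5, -3.6)

The red square was at (7.5, 9.5) in frame 1 and (8.0, 5.9) in frame 2.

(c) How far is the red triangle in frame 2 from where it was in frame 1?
4.0

The red triangle moved from (8.6, 2.0) to (10.8, 5.3), a distance of √(2.2² + 3.3²) ≈ 4.0.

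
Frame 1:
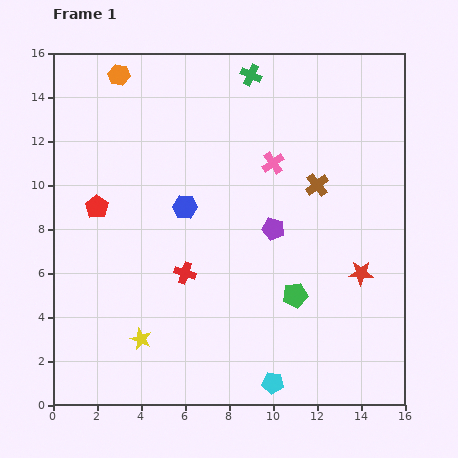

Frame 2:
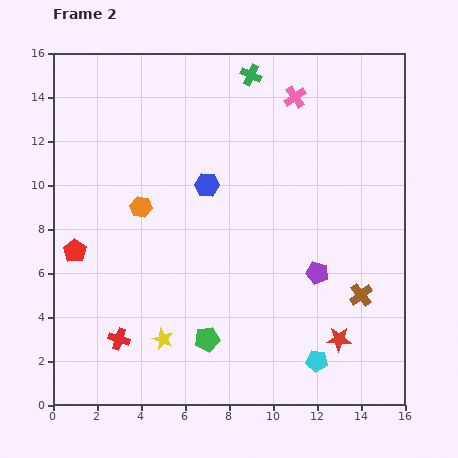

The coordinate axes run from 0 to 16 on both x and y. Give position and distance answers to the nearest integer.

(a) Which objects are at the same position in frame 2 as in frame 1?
the green cross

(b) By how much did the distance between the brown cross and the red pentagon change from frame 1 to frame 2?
+3

Distance in frame 1: 10. Distance in frame 2: 13.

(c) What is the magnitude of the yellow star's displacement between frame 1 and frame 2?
1

The yellow star moved from (4, 3) to (5, 3), a distance of √(1² + 0²) ≈ 1.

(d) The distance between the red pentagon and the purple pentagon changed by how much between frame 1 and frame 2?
+3

Distance in frame 1: 8. Distance in frame 2: 11.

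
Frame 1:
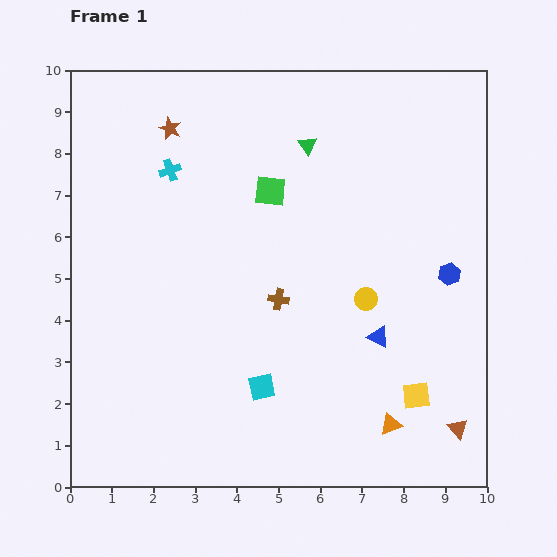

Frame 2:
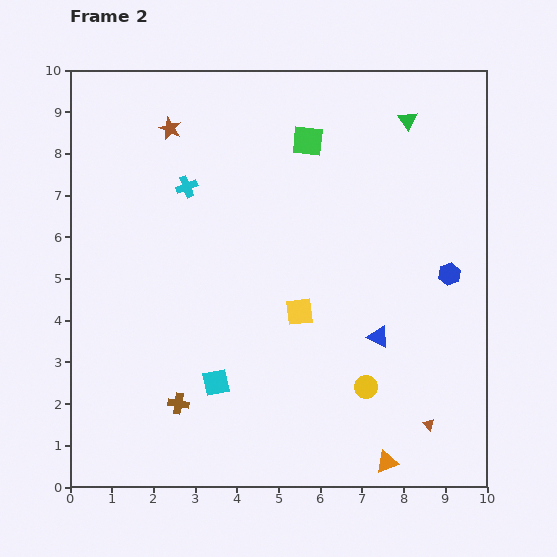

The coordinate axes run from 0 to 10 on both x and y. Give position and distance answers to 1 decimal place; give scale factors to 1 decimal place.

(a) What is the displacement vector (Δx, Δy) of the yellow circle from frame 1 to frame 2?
(0.0, -2.1)

The yellow circle was at (7.1, 4.5) in frame 1 and (7.1, 2.4) in frame 2.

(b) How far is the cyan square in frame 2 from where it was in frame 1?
1.1

The cyan square moved from (4.6, 2.4) to (3.5, 2.5), a distance of √(1.1² + 0.1²) ≈ 1.1.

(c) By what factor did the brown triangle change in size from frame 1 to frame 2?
0.6×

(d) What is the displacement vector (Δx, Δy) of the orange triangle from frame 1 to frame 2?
(-0.1, -0.9)

The orange triangle was at (7.7, 1.5) in frame 1 and (7.6, 0.6) in frame 2.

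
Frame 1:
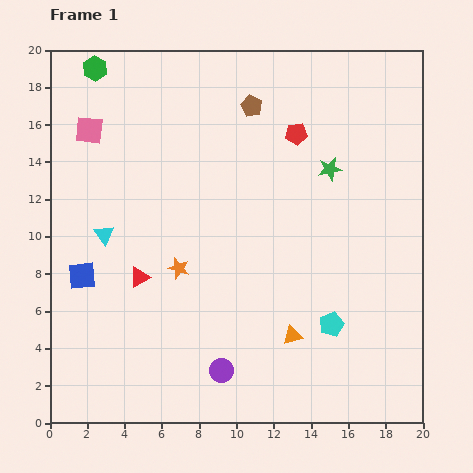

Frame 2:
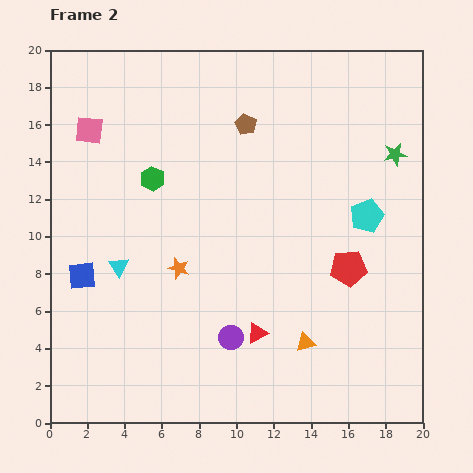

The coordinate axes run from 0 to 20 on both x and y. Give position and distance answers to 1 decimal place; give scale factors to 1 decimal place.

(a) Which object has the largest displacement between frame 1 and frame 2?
the red pentagon

(moved 7.7; next 7.0)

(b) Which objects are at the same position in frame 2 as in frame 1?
the orange star, the blue square, the pink square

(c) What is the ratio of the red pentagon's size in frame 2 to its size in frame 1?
1.7×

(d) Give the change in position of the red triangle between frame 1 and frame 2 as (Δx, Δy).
(6.3, -3.0)

The red triangle was at (4.8, 7.8) in frame 1 and (11.1, 4.8) in frame 2.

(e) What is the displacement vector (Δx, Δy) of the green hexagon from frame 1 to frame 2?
(3.1, -5.9)

The green hexagon was at (2.4, 19.0) in frame 1 and (5.5, 13.1) in frame 2.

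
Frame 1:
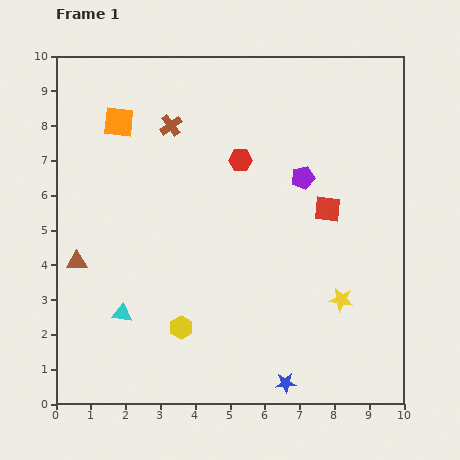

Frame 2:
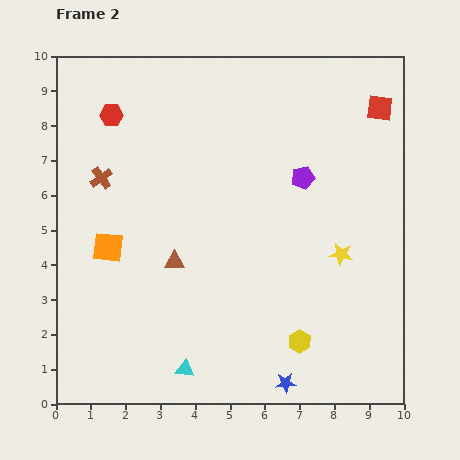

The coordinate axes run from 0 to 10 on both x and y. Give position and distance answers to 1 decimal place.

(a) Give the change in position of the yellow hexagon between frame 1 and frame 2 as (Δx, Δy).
(3.4, -0.4)

The yellow hexagon was at (3.6, 2.2) in frame 1 and (7.0, 1.8) in frame 2.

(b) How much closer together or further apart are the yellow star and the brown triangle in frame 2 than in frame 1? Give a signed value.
-2.9

Distance in frame 1: 7.7. Distance in frame 2: 4.8.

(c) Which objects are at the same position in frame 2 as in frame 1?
the purple pentagon, the blue star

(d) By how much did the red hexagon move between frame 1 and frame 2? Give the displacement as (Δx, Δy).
(-3.7, 1.3)

The red hexagon was at (5.3, 7.0) in frame 1 and (1.6, 8.3) in frame 2.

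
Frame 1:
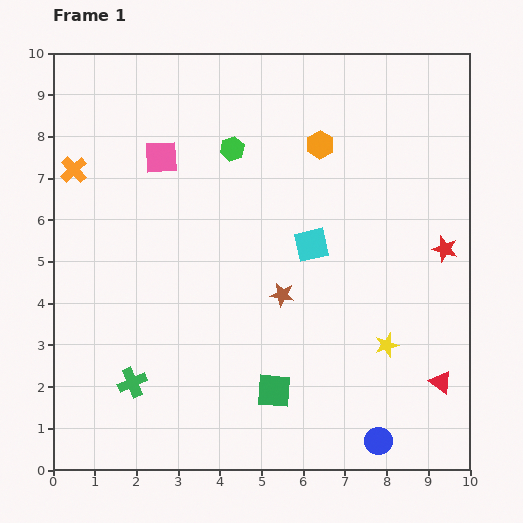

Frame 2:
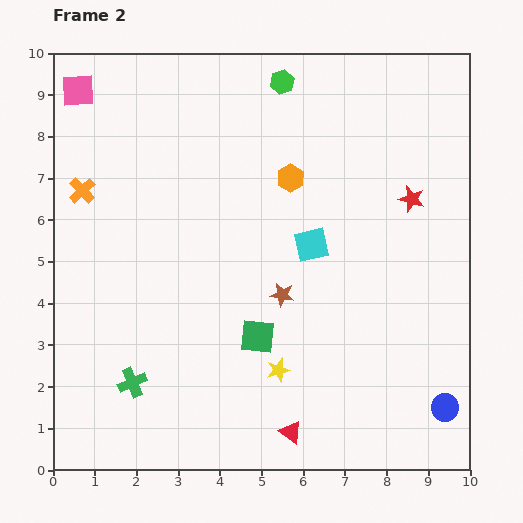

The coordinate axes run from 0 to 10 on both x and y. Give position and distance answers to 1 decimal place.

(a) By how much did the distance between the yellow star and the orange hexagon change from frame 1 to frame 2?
-0.5

Distance in frame 1: 5.1. Distance in frame 2: 4.6.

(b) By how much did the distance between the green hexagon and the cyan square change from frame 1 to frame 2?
+1.0

Distance in frame 1: 3.0. Distance in frame 2: 4.0.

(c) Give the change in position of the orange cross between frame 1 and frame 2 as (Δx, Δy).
(0.2, -0.5)

The orange cross was at (0.5, 7.2) in frame 1 and (0.7, 6.7) in frame 2.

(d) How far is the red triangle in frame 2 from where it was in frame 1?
3.8

The red triangle moved from (9.3, 2.1) to (5.7, 0.9), a distance of √(3.6² + 1.2²) ≈ 3.8.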